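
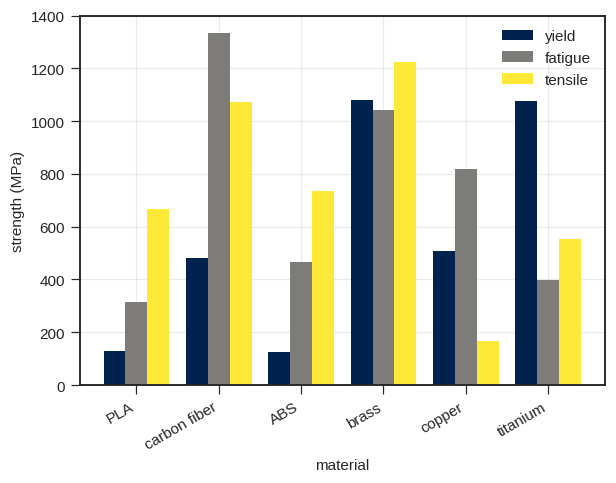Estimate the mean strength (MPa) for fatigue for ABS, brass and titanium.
(400 + 1000 + 400) / 3 ≈ 600.

≈ 600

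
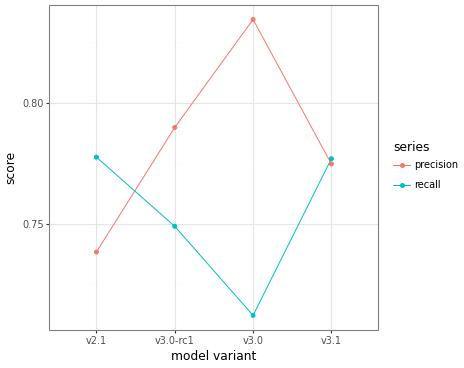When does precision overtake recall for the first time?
v2.1: precision ≈ 0.74 vs recall ≈ 0.78 (not yet); v3.0-rc1: precision ≈ 0.78 vs recall ≈ 0.74 (first crossover).

v3.0-rc1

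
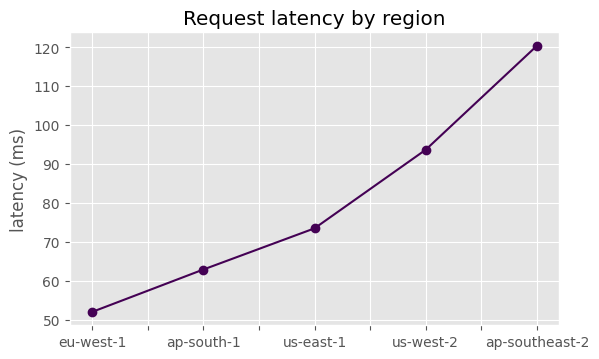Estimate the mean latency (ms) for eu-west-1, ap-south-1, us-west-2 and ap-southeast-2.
≈ 80

(50 + 60 + 90 + 120) / 4 ≈ 80.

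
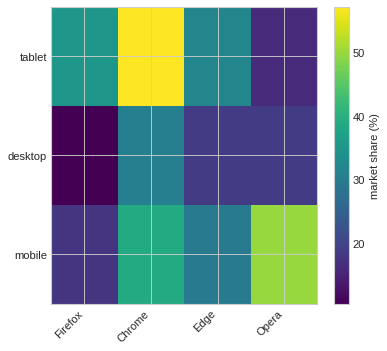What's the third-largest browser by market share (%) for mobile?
Top 4 for mobile: Opera ≈ 50, Chrome ≈ 40, Edge ≈ 30, Firefox ≈ 15.

Edge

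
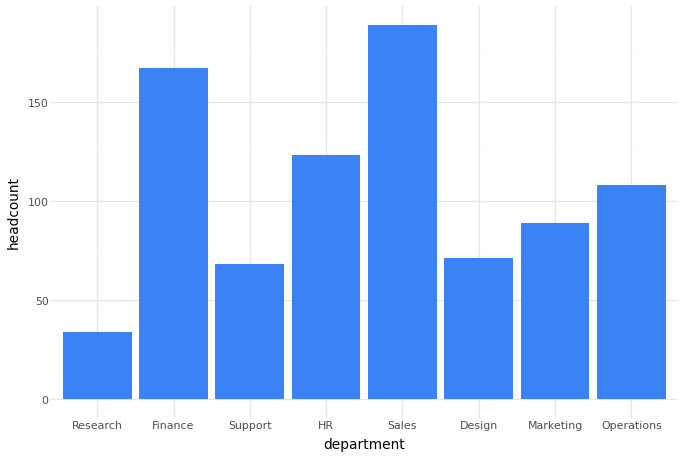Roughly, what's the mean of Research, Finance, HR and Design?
(40 + 160 + 120 + 80) / 4 ≈ 100.

≈ 100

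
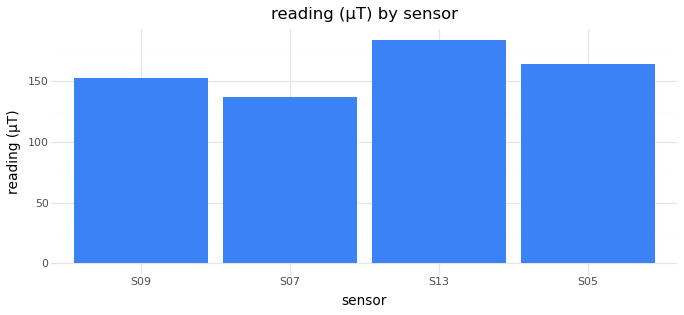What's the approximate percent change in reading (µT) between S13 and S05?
S13 ≈ 180, S05 ≈ 160; (160 − 180) / 180 ≈ -11.1%.

≈ -11.1%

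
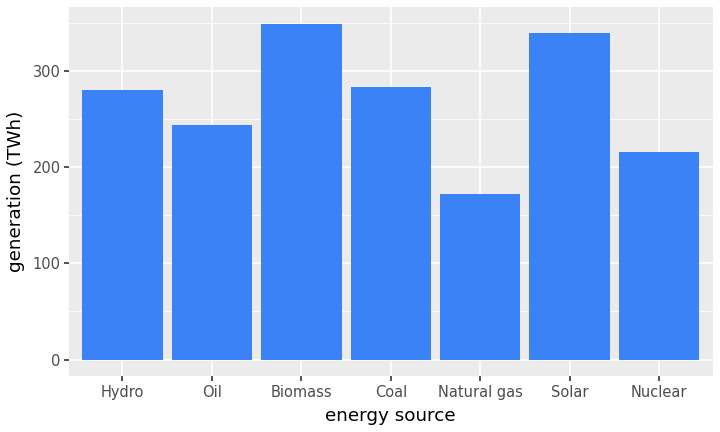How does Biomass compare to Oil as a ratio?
Biomass ≈ 350, Oil ≈ 250; 350/250 ≈ 1.4.

≈ 1.4×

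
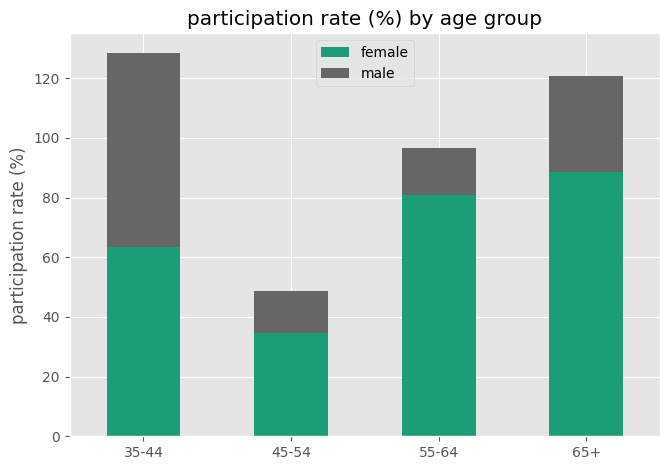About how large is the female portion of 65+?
≈ 80

female top ≈ 80, bottom ≈ 0; segment ≈ 80.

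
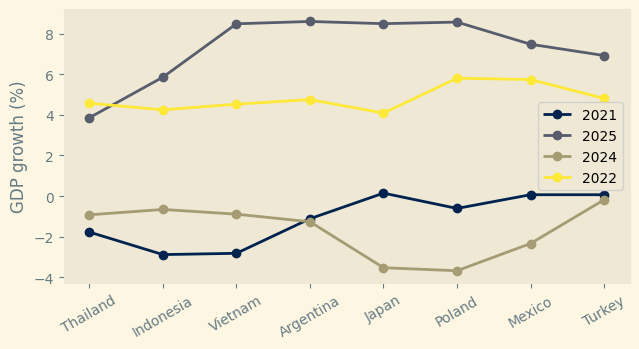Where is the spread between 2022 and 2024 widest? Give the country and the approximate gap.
Poland, ≈ 10 %

Poland: 2022 ≈ 6, 2024 ≈ -4 → gap ≈ 10. Next-largest (Mexico) is only ≈ 8.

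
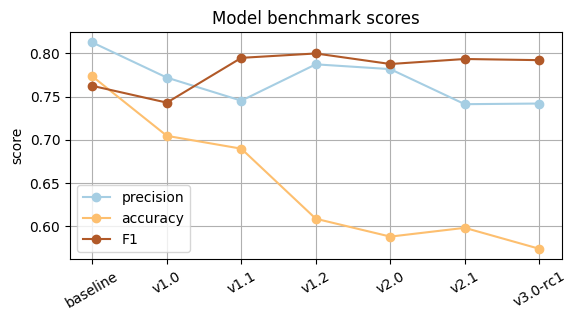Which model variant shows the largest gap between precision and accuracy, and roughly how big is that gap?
v2.0: precision ≈ 0.78, accuracy ≈ 0.58 → gap ≈ 0.20. Next-largest (v1.2) is only ≈ 0.18.

v2.0, ≈ 0.20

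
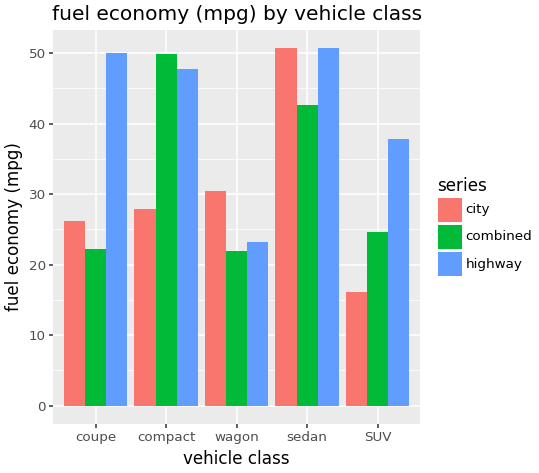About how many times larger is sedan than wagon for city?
≈ 1.67×

sedan ≈ 50, wagon ≈ 30; 50/30 ≈ 1.67.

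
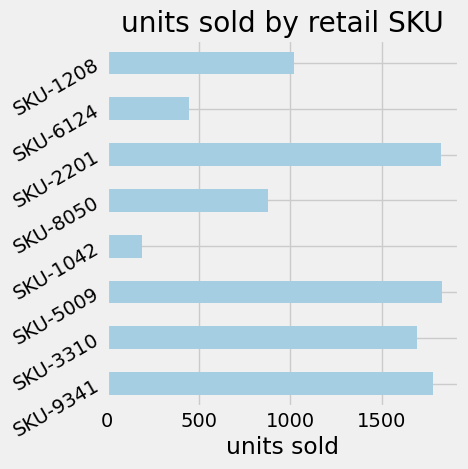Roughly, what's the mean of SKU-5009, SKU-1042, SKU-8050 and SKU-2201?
(1800 + 200 + 800 + 1800) / 4 ≈ 1150.

≈ 1150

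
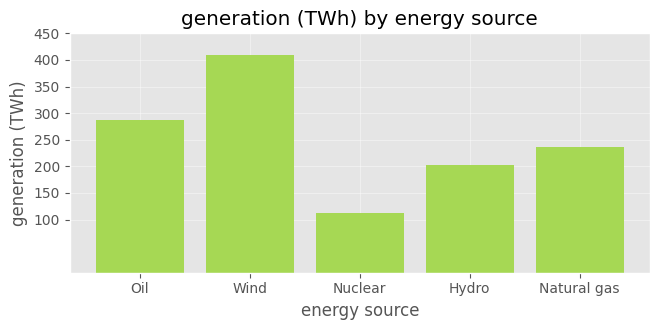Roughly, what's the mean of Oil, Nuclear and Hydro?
(300 + 100 + 200) / 3 ≈ 200.

≈ 200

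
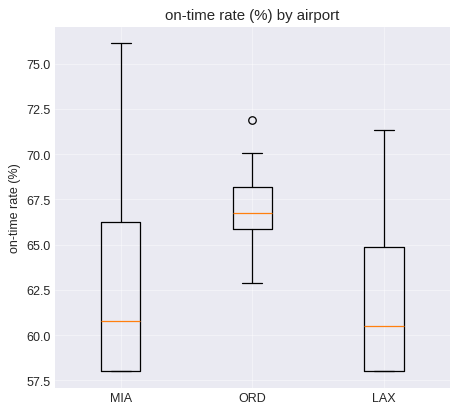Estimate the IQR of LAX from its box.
≈ 7

Q3 ≈ 65, Q1 ≈ 58; IQR ≈ 7.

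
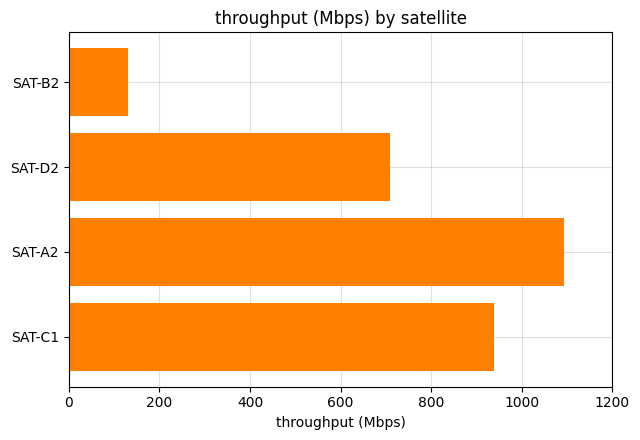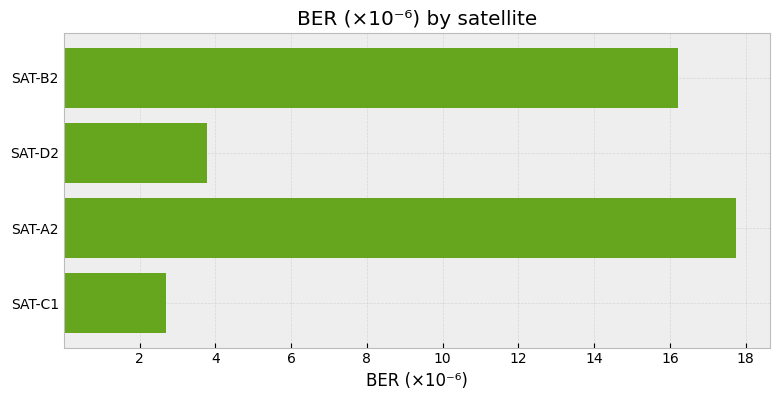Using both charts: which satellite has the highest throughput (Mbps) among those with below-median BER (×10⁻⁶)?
Chart 2 median BER (×10⁻⁶) ≈ 10; below-median satellites: SAT-D2, SAT-C1. Among those, SAT-C1 has the highest throughput (Mbps) (≈ 1000).

SAT-C1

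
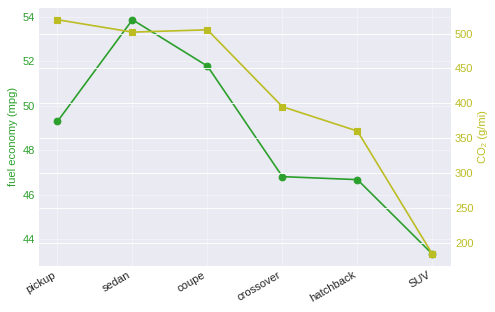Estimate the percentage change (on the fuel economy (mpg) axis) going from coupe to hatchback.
≈ -9.6%

coupe ≈ 52, hatchback ≈ 47; (47 − 52) / 52 ≈ -9.6%.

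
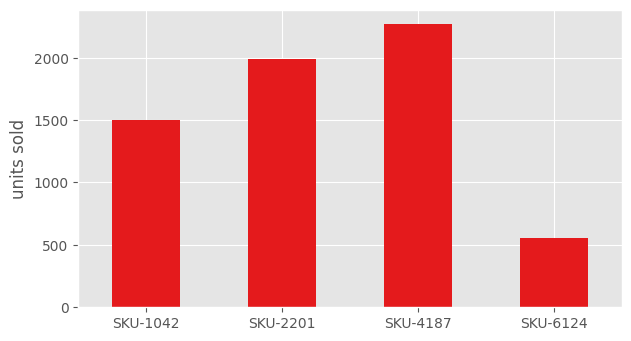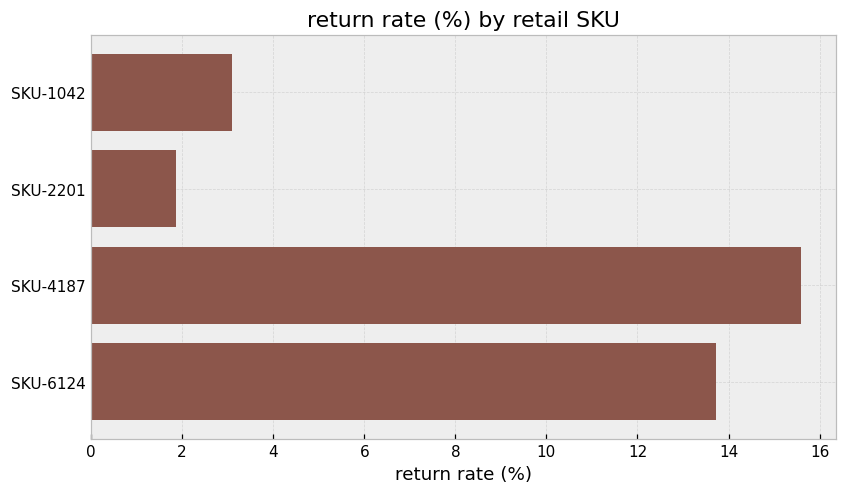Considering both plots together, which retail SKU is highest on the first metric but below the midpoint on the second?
SKU-2201

Chart 2 median return rate (%) ≈ 8; below-median retail SKUs: SKU-1042, SKU-2201. Among those, SKU-2201 has the highest units sold (≈ 2000).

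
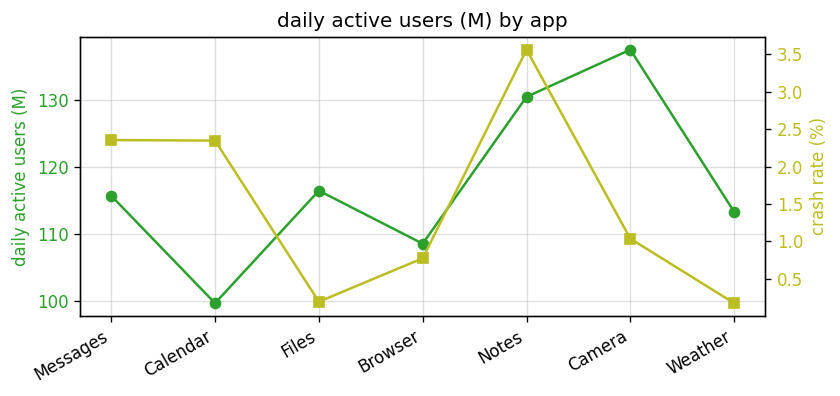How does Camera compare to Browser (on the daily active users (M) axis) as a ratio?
Camera ≈ 140, Browser ≈ 110; 140/110 ≈ 1.27.

≈ 1.27×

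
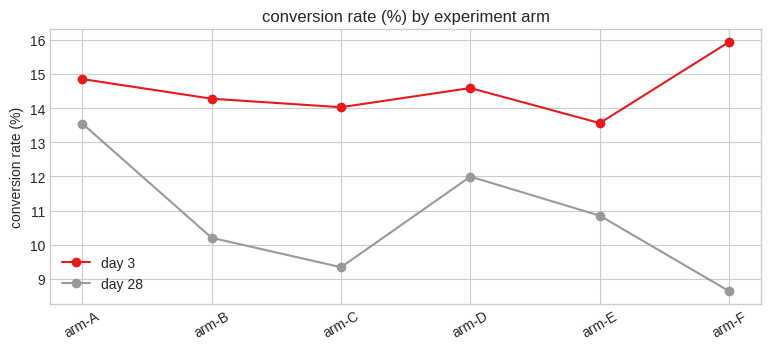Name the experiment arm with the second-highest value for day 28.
arm-D

Top 3 for day 28: arm-A ≈ 14, arm-D ≈ 12, arm-E ≈ 11.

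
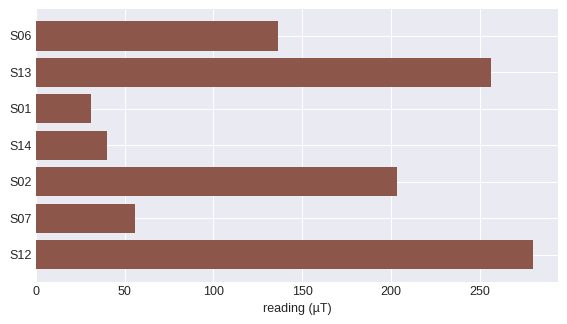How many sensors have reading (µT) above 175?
3

Above 175: S13, S02, S12.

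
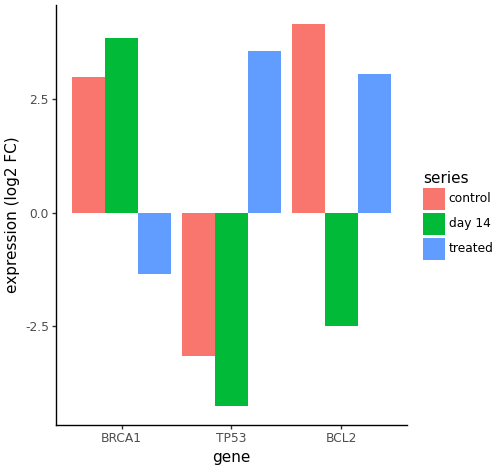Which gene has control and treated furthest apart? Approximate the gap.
TP53, ≈ 7 log2 FC

TP53: control ≈ -3, treated ≈ 4 → gap ≈ 7. Next-largest (BRCA1) is only ≈ 4.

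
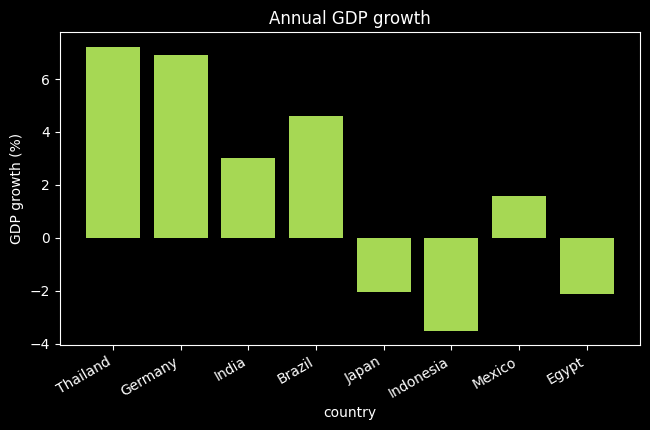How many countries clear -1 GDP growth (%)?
Above -1: Thailand, Germany, India, Brazil, Mexico.

5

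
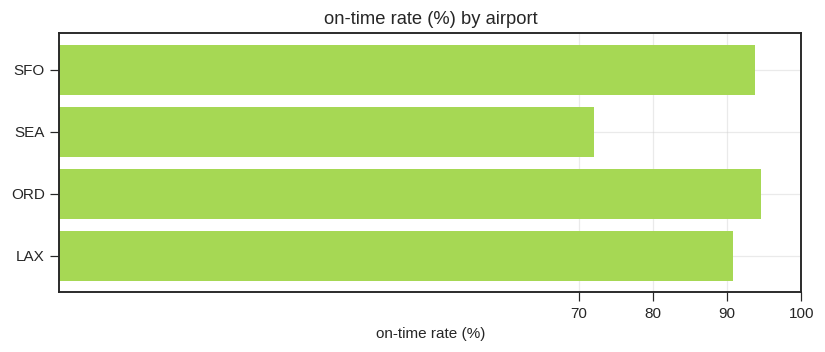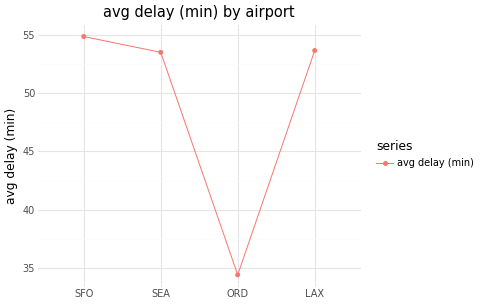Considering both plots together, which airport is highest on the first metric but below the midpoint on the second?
Chart 2 median avg delay (min) ≈ 50; below-median airports: SEA, ORD. Among those, ORD has the highest on-time rate (%) (≈ 90).

ORD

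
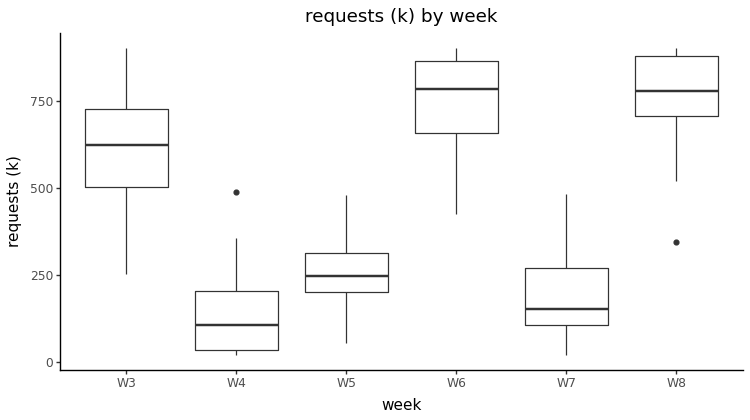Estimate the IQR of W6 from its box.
Q3 ≈ 900, Q1 ≈ 700; IQR ≈ 200.

≈ 200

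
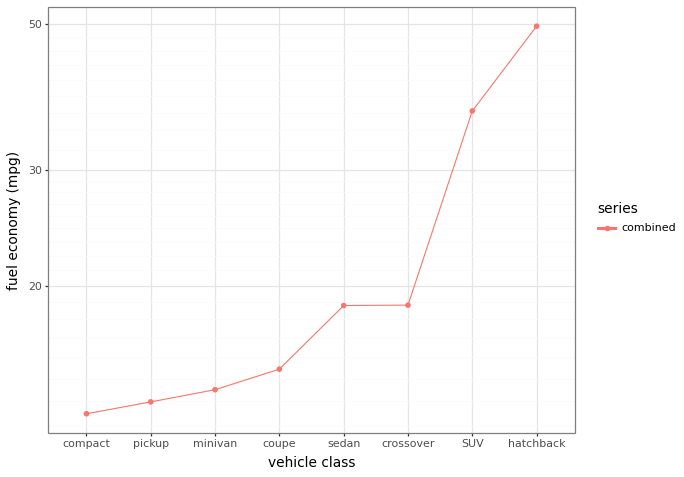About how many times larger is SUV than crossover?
≈ 1.75×

SUV ≈ 35, crossover ≈ 20; 35/20 ≈ 1.75.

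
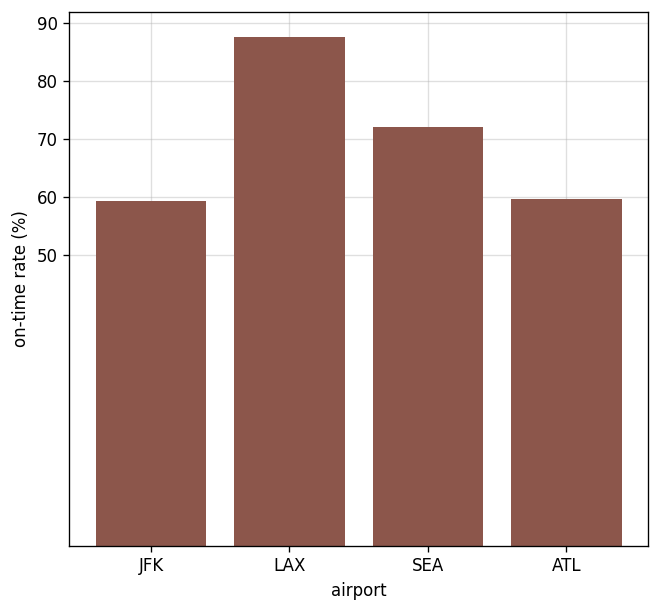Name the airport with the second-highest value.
Top 3: LAX ≈ 90, SEA ≈ 70, ATL ≈ 60.

SEA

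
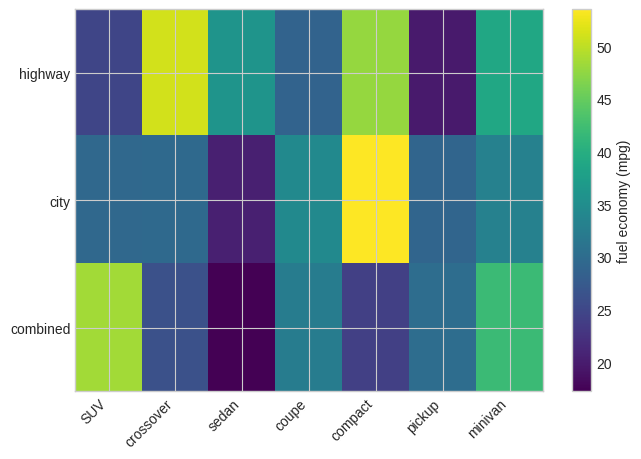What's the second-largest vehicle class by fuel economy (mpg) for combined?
minivan

Top 3 for combined: SUV ≈ 50, minivan ≈ 40, coupe ≈ 30.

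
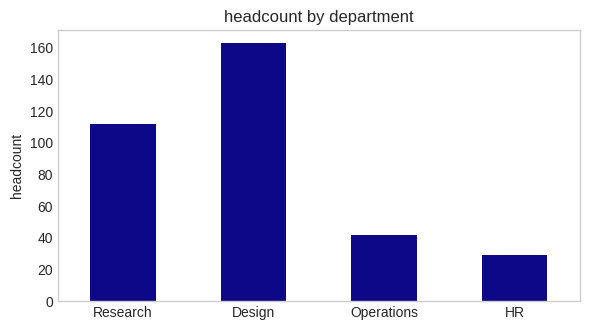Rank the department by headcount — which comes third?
Operations

Top 4: Design ≈ 160, Research ≈ 120, Operations ≈ 40, HR ≈ 20.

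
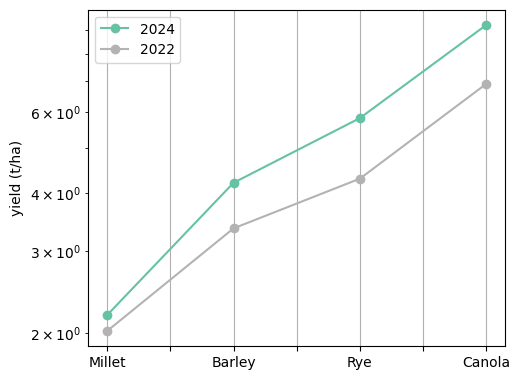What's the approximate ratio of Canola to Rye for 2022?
Canola ≈ 7, Rye ≈ 4; 7/4 ≈ 1.75.

≈ 1.75×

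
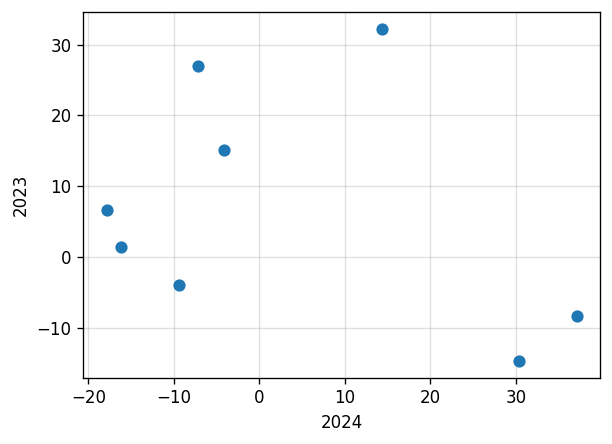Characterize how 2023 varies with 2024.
Points are negatively correlated; weak (|r| ≈ 0.3).

negative, weak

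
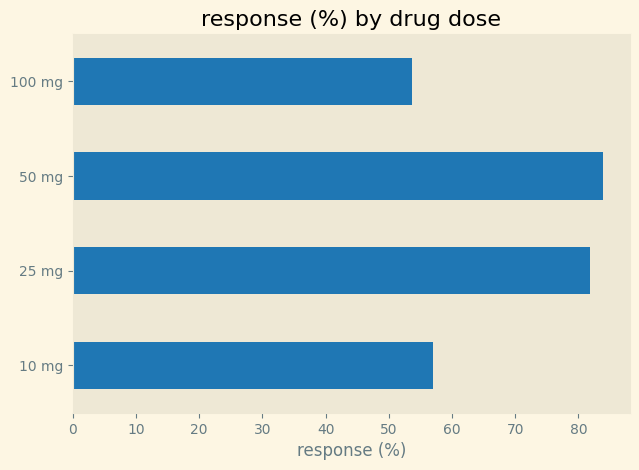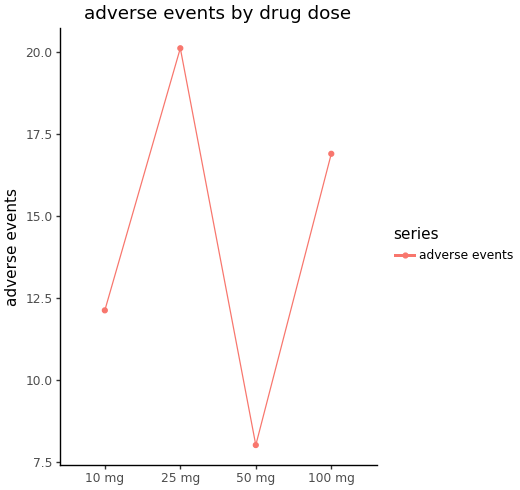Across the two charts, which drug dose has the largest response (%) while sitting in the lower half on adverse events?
50 mg

Chart 2 median adverse events ≈ 14; below-median drug doses: 10 mg, 50 mg. Among those, 50 mg has the highest response (%) (≈ 80).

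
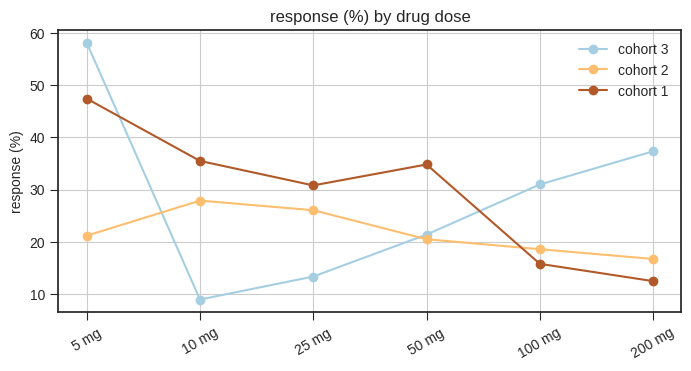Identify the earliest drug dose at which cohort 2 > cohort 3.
5 mg: cohort 2 ≈ 20 vs cohort 3 ≈ 60 (not yet); 10 mg: cohort 2 ≈ 30 vs cohort 3 ≈ 10 (first crossover).

10 mg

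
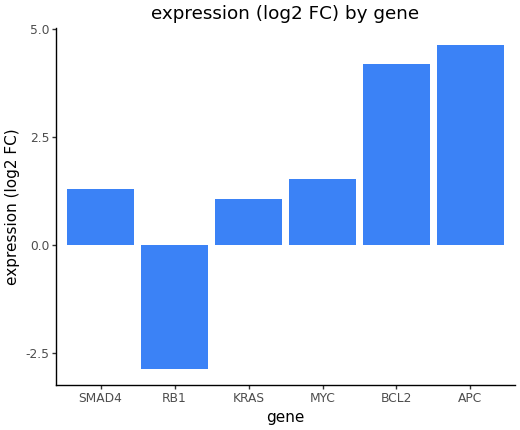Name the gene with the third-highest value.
MYC

Top 4: APC ≈ 5, BCL2 ≈ 4, MYC ≈ 2, SMAD4 ≈ 1.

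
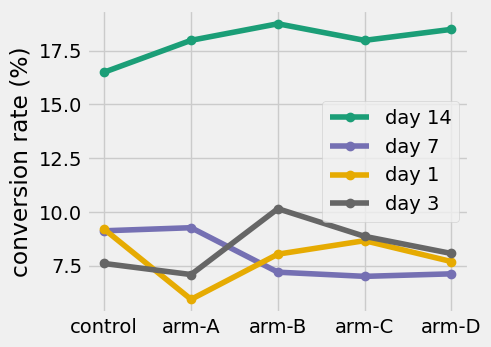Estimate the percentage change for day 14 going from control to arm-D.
control ≈ 16, arm-D ≈ 18; (18 − 16) / 16 ≈ +12.5%.

≈ +12.5%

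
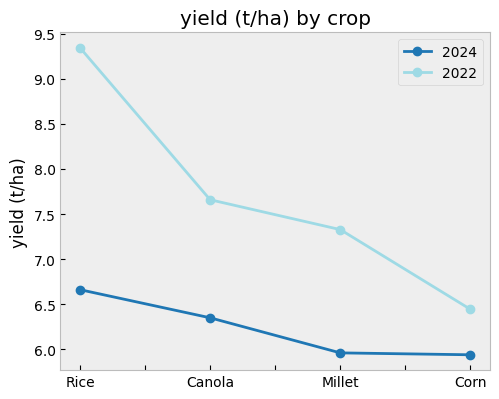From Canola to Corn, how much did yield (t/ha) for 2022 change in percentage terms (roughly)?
≈ -13.3%

Canola ≈ 7.5, Corn ≈ 6.5; (6.5 − 7.5) / 7.5 ≈ -13.3%.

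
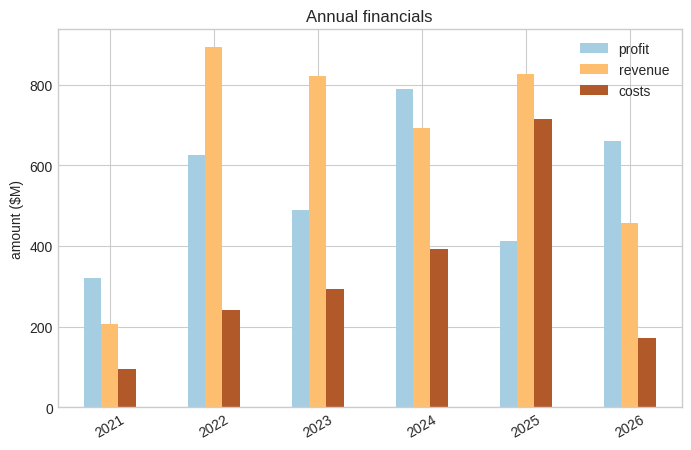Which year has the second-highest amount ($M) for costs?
2024

Top 3 for costs: 2025 ≈ 700, 2024 ≈ 400, 2023 ≈ 300.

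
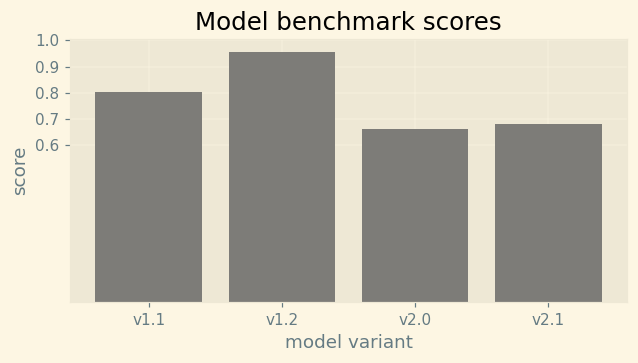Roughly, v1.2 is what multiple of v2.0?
≈ 1.43×

v1.2 ≈ 1.0, v2.0 ≈ 0.7; 1.0/0.7 ≈ 1.43.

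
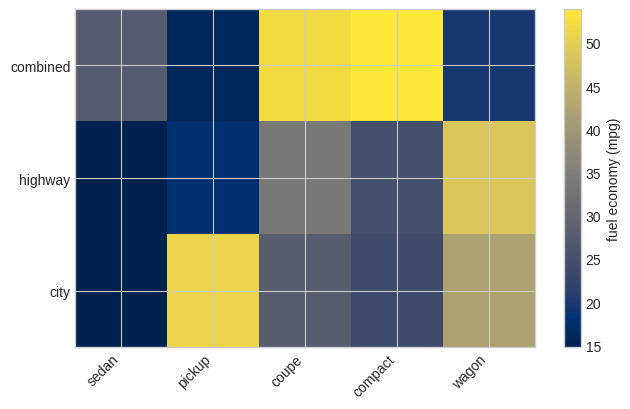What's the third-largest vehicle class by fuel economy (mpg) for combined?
Top 4 for combined: compact ≈ 55, coupe ≈ 50, sedan ≈ 30, wagon ≈ 20.

sedan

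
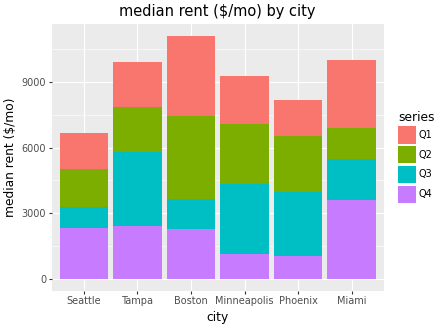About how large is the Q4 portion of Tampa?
Q4 top ≈ 2000, bottom ≈ 0; segment ≈ 2000.

≈ 2000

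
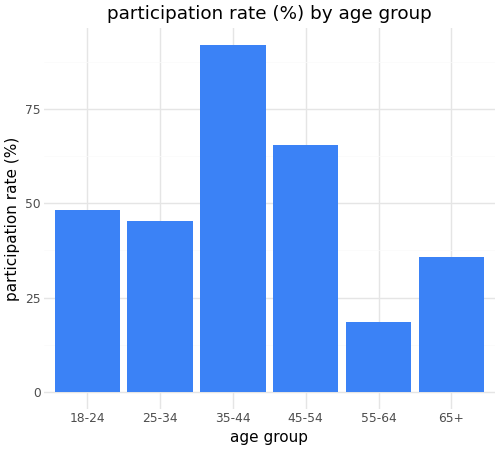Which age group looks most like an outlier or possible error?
35-44 ≈ 90; the rest sit between ≈ 20 and ≈ 70.

35-44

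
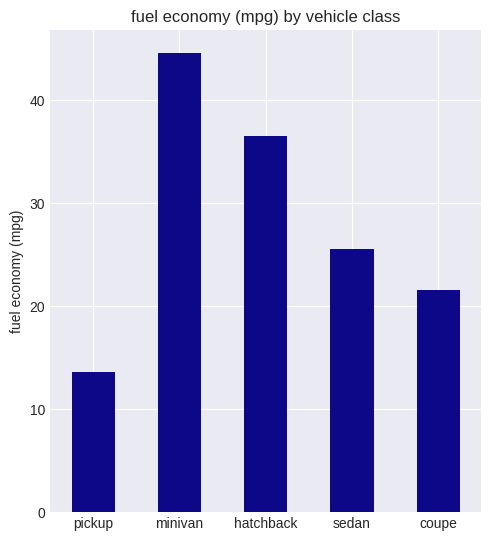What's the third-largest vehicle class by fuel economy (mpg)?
sedan

Top 4: minivan ≈ 45, hatchback ≈ 35, sedan ≈ 25, coupe ≈ 20.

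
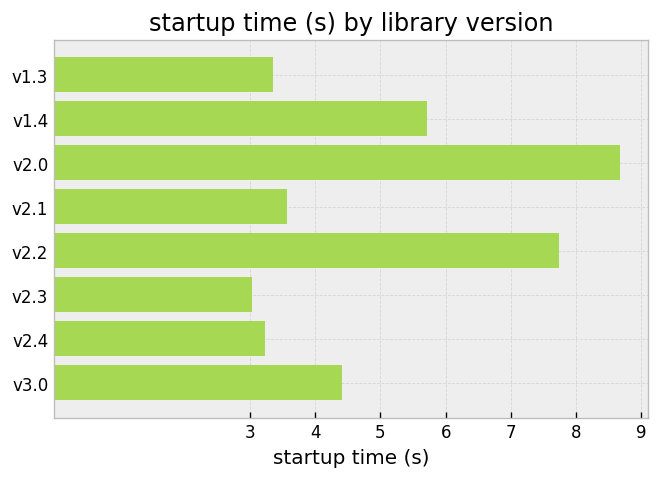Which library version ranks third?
v1.4

Top 4: v2.0 ≈ 9, v2.2 ≈ 8, v1.4 ≈ 6, v3.0 ≈ 4.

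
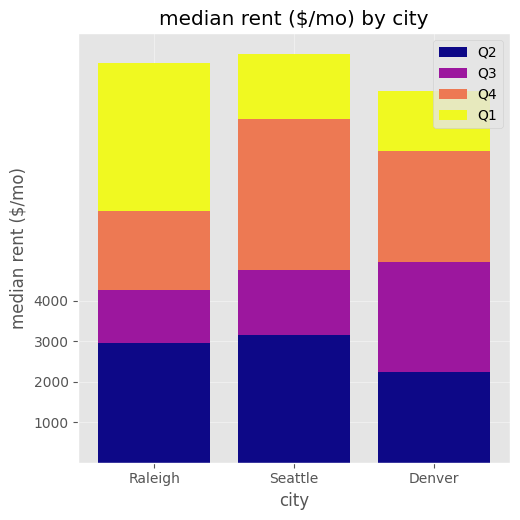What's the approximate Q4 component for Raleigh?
Q4 top ≈ 6000, bottom ≈ 4000; segment ≈ 2000.

≈ 2000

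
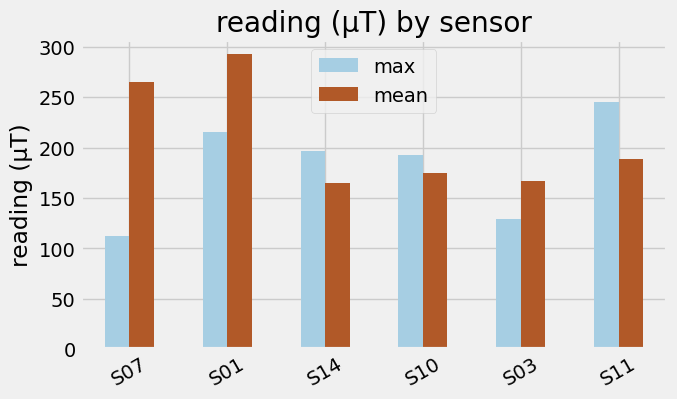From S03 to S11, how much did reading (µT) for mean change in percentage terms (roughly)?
≈ +14.3%

S03 ≈ 175, S11 ≈ 200; (200 − 175) / 175 ≈ +14.3%.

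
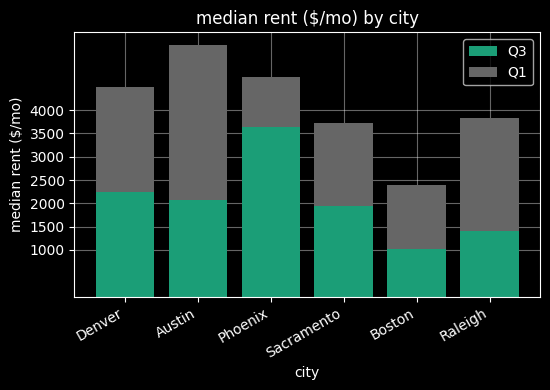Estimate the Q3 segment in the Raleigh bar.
Q3 top ≈ 1500, bottom ≈ 0; segment ≈ 1500.

≈ 1500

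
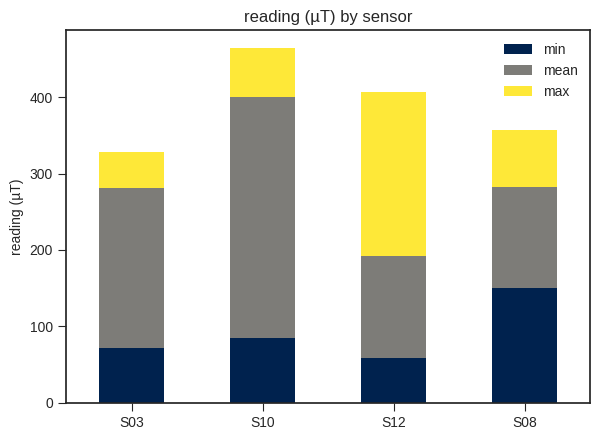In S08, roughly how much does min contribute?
min top ≈ 150, bottom ≈ 0; segment ≈ 150.

≈ 150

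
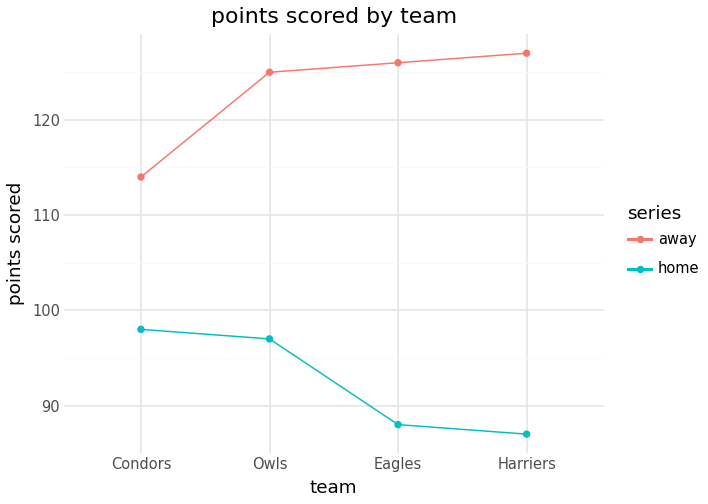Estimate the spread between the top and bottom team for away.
≈ 10

Max Harriers ≈ 125, min Condors ≈ 115; range ≈ 10.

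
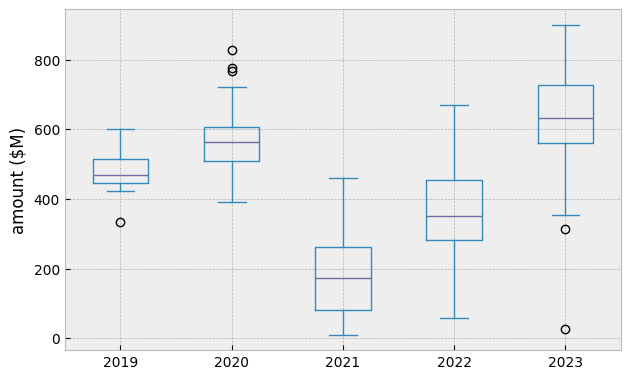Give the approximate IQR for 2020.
Q3 ≈ 600, Q1 ≈ 500; IQR ≈ 100.

≈ 100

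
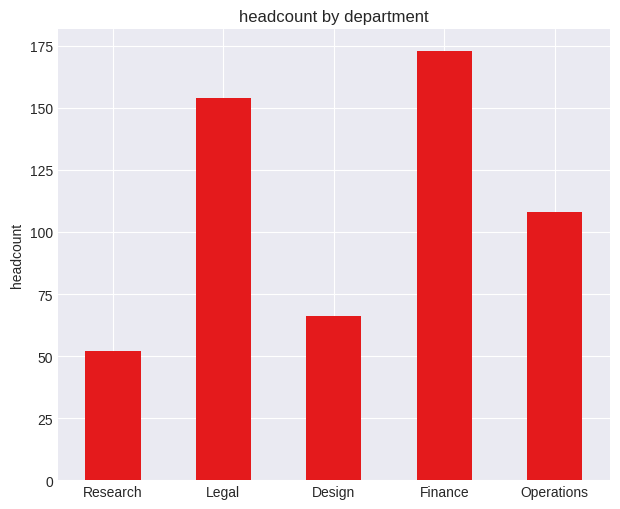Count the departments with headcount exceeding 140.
2

Above 140: Legal, Finance.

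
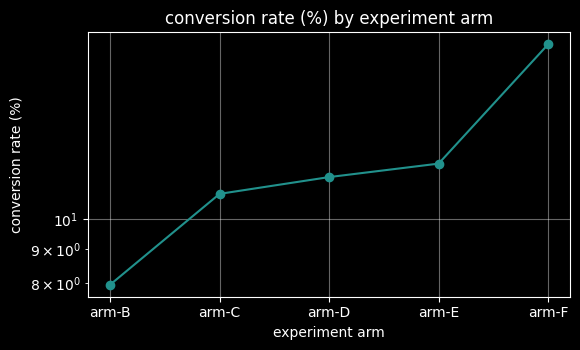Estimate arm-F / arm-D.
≈ 1.5×

arm-F ≈ 18, arm-D ≈ 12; 18/12 ≈ 1.5.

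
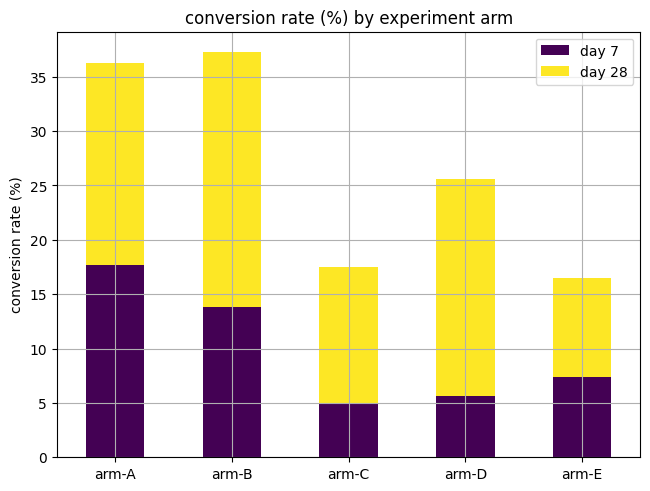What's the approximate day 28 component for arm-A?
≈ 15

day 28 top ≈ 35, bottom ≈ 20; segment ≈ 15.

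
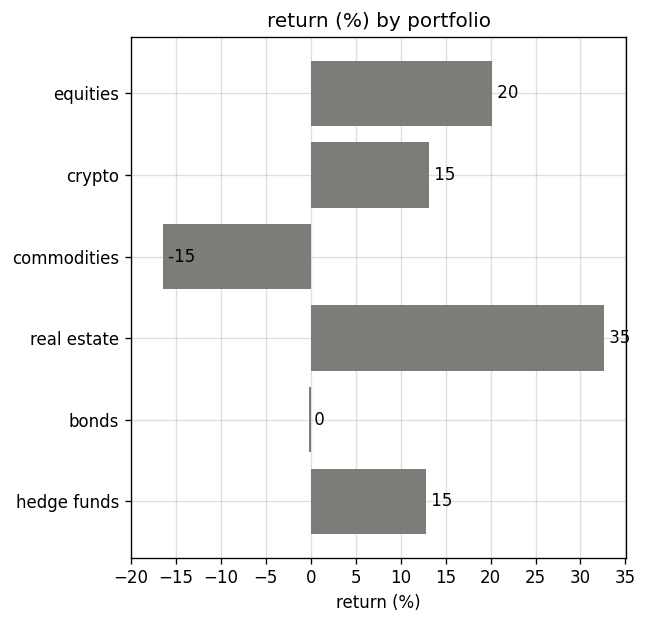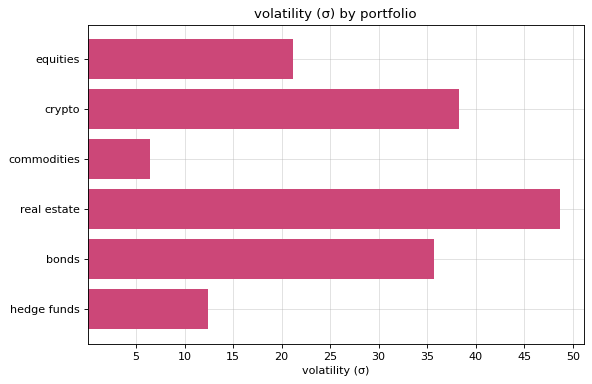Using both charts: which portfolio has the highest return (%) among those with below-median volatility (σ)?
equities

Chart 2 median volatility (σ) ≈ 30; below-median portfolios: equities, commodities, hedge funds. Among those, equities has the highest return (%) (≈ 20).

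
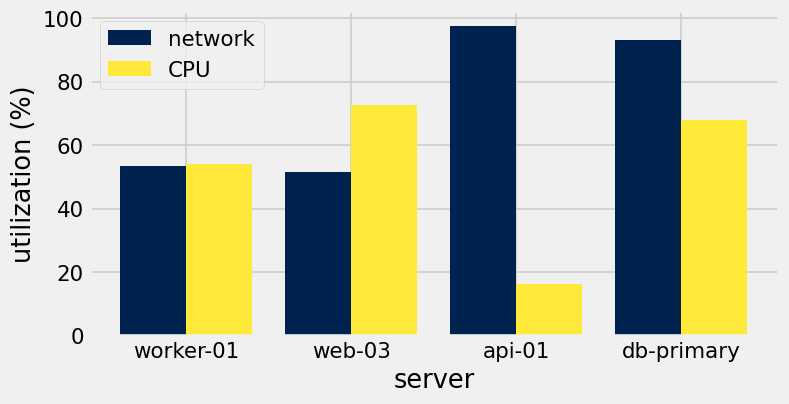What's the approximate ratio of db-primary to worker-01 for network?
db-primary ≈ 90, worker-01 ≈ 50; 90/50 ≈ 1.8.

≈ 1.8×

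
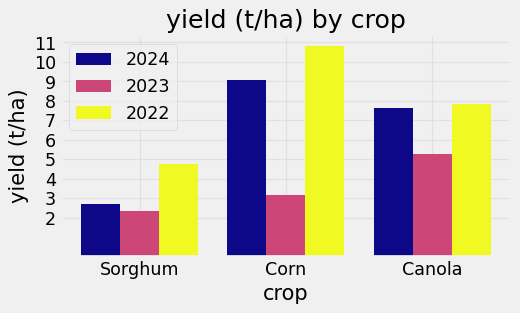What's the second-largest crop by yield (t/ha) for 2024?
Top 3 for 2024: Corn ≈ 9, Canola ≈ 8, Sorghum ≈ 3.

Canola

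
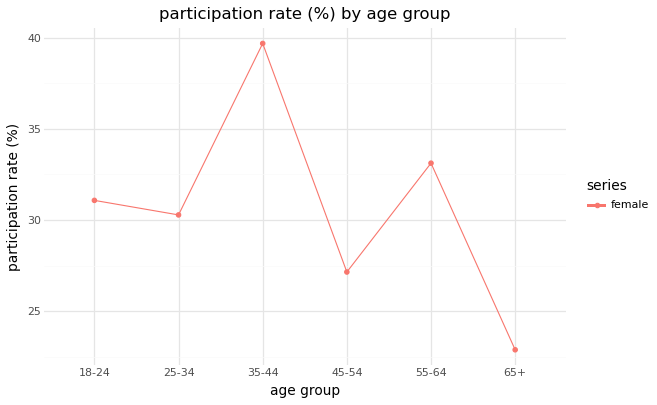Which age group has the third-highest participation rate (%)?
18-24

Top 4: 35-44 ≈ 40, 55-64 ≈ 34, 18-24 ≈ 32, 25-34 ≈ 30.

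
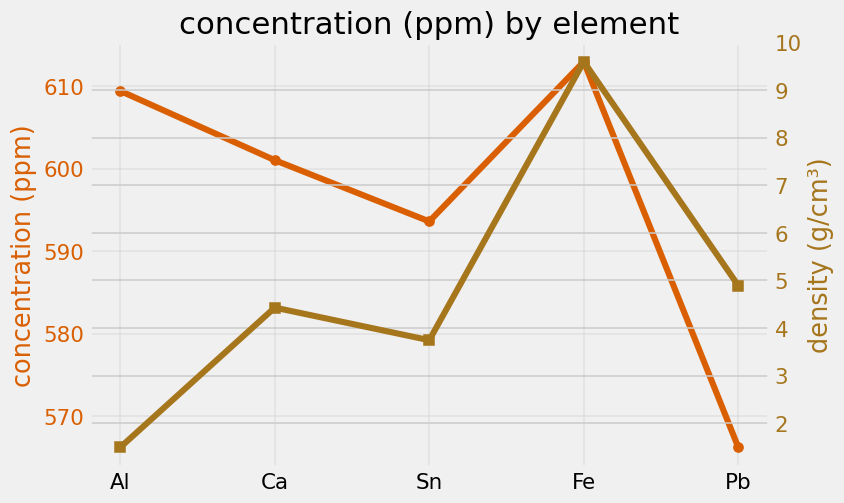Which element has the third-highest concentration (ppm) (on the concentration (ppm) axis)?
Ca

Top 4 (on the concentration (ppm) axis): Fe ≈ 615, Al ≈ 610, Ca ≈ 600, Sn ≈ 595.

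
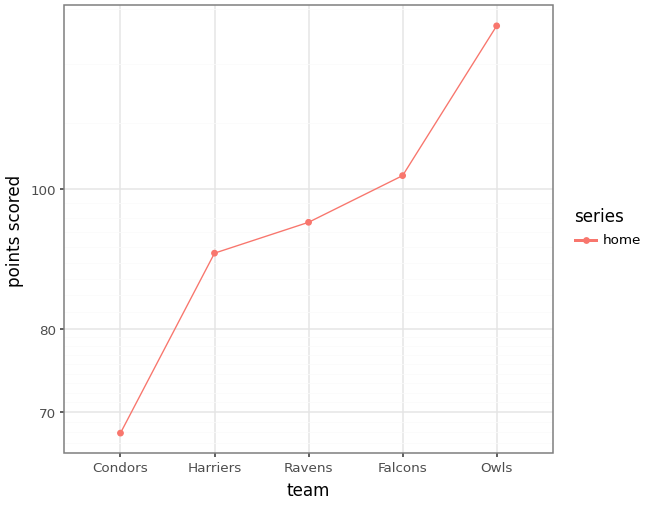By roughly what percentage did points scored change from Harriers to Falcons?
Harriers ≈ 90, Falcons ≈ 100; (100 − 90) / 90 ≈ +11.1%.

≈ +11.1%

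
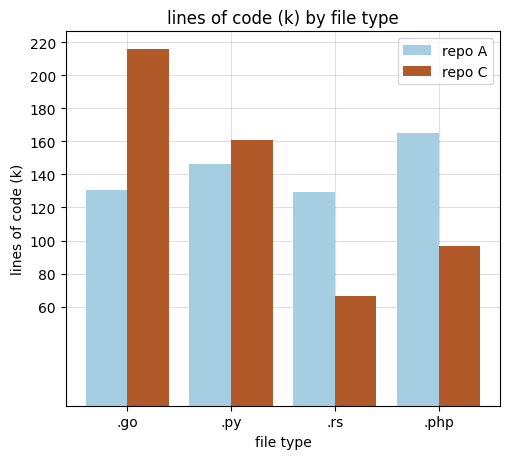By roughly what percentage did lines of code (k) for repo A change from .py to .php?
≈ +14.3%

.py ≈ 140, .php ≈ 160; (160 − 140) / 140 ≈ +14.3%.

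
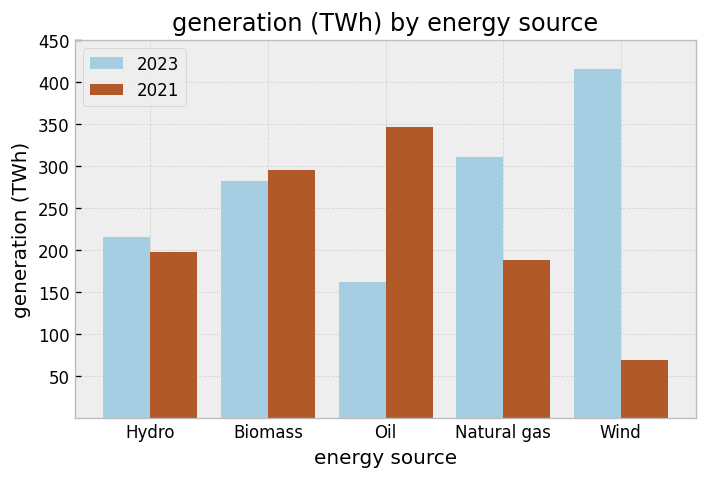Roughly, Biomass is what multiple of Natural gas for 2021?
≈ 1.5×

Biomass ≈ 300, Natural gas ≈ 200; 300/200 ≈ 1.5.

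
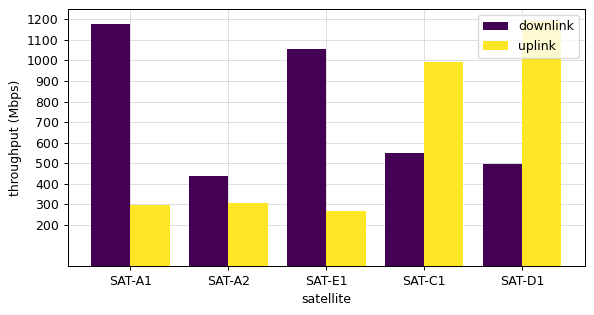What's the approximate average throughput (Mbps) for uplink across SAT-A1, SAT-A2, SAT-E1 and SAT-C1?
≈ 475

(300 + 300 + 300 + 1000) / 4 ≈ 475.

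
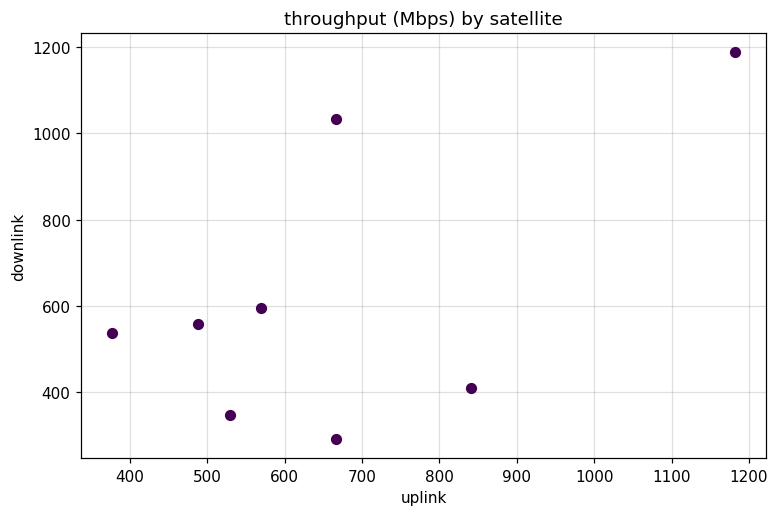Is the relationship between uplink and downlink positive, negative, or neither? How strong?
Points are positively correlated; moderate (|r| ≈ 0.6).

positive, moderate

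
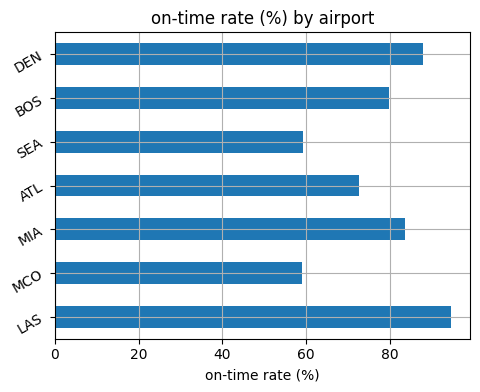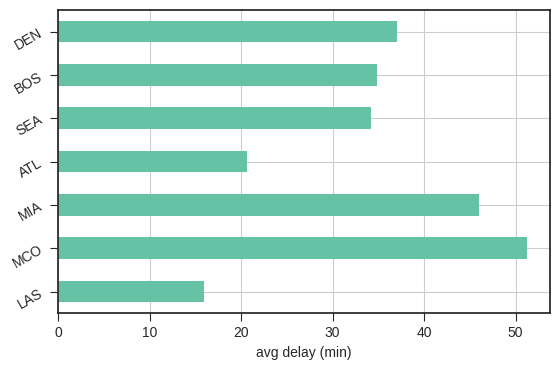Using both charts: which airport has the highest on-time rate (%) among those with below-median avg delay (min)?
Chart 2 median avg delay (min) ≈ 35; below-median airports: LAS, ATL, SEA. Among those, LAS has the highest on-time rate (%) (≈ 90).

LAS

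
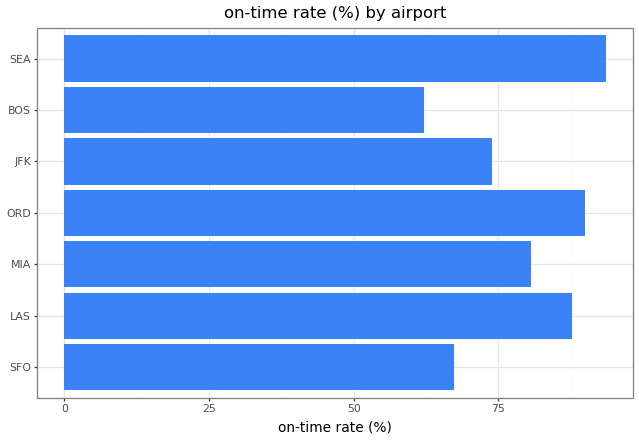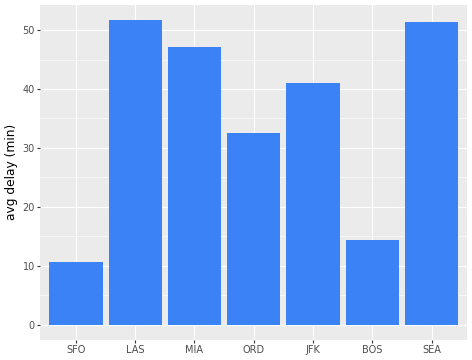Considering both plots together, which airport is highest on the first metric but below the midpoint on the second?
ORD

Chart 2 median avg delay (min) ≈ 40; below-median airports: SFO, ORD, BOS. Among those, ORD has the highest on-time rate (%) (≈ 90).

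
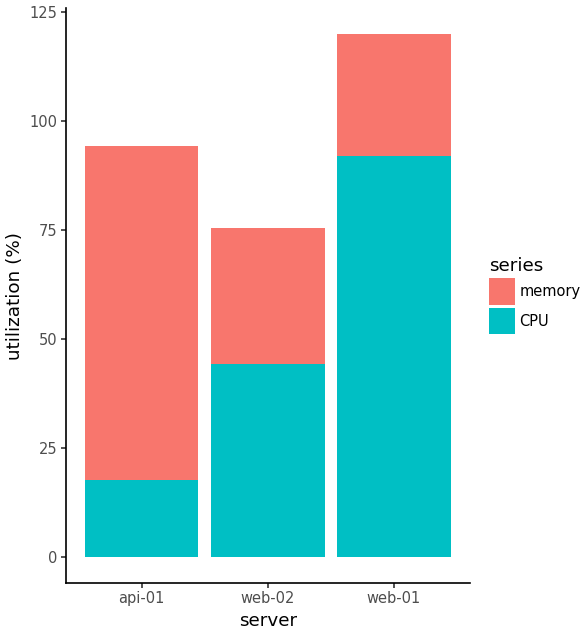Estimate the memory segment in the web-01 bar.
memory top ≈ 120, bottom ≈ 90; segment ≈ 30.

≈ 30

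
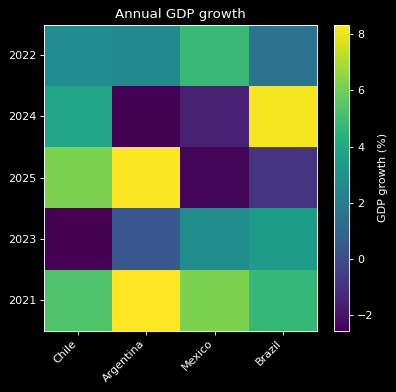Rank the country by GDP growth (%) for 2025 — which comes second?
Top 3 for 2025: Argentina ≈ 8, Chile ≈ 6, Brazil ≈ -1.

Chile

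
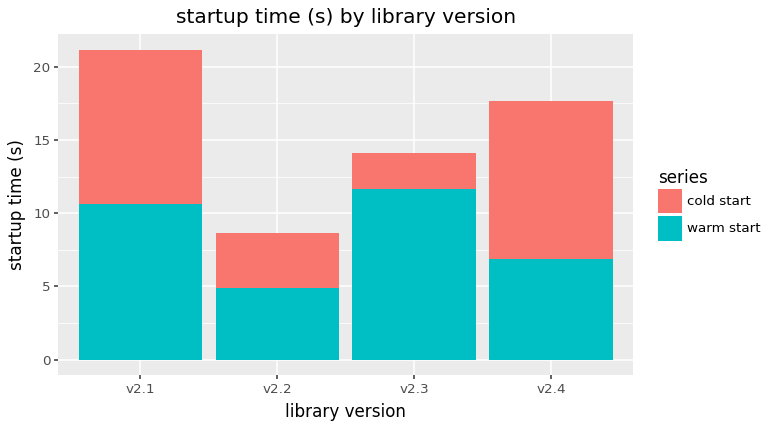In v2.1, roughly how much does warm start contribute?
warm start top ≈ 10, bottom ≈ 0; segment ≈ 10.

≈ 10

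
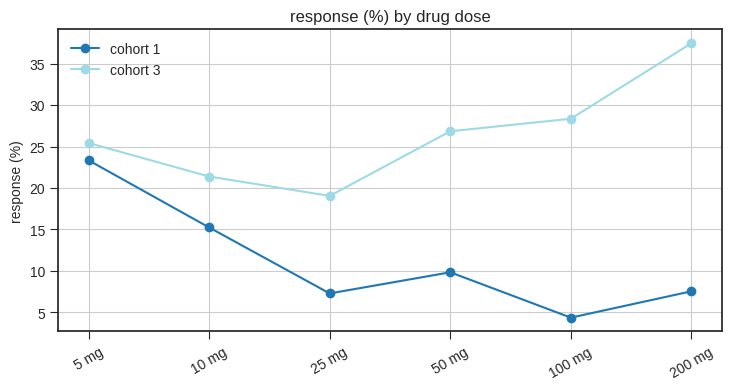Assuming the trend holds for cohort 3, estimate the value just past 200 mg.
≈ 40

Last three: 25, 30, 35 → slope ≈ 5/step → next ≈ 40.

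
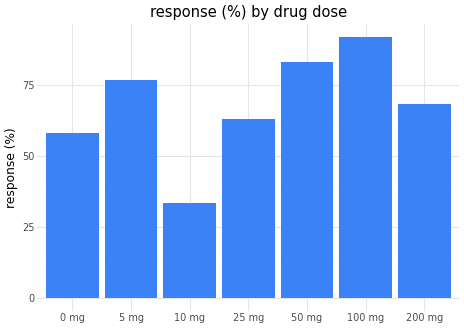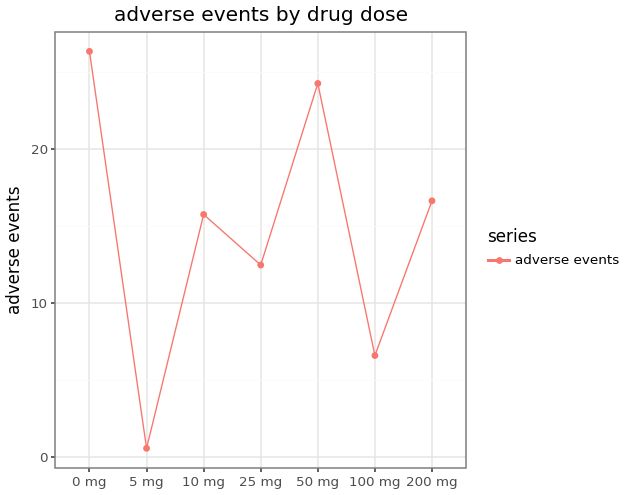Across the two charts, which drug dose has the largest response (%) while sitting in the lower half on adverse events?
100 mg

Chart 2 median adverse events ≈ 15; below-median drug doses: 5 mg, 25 mg, 100 mg. Among those, 100 mg has the highest response (%) (≈ 90).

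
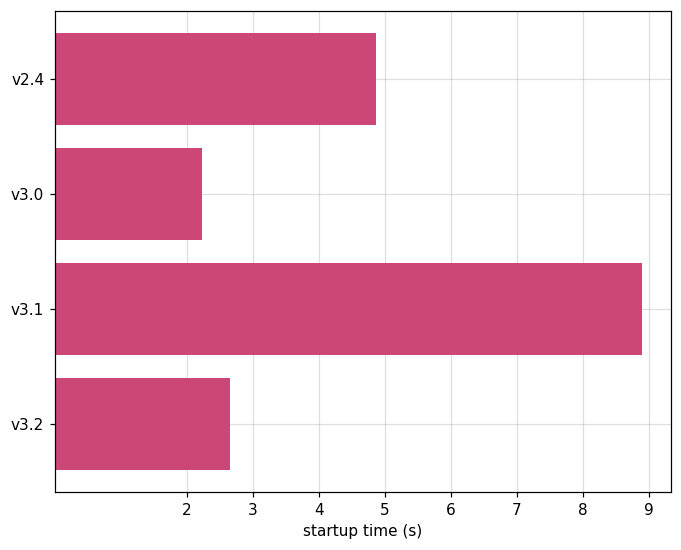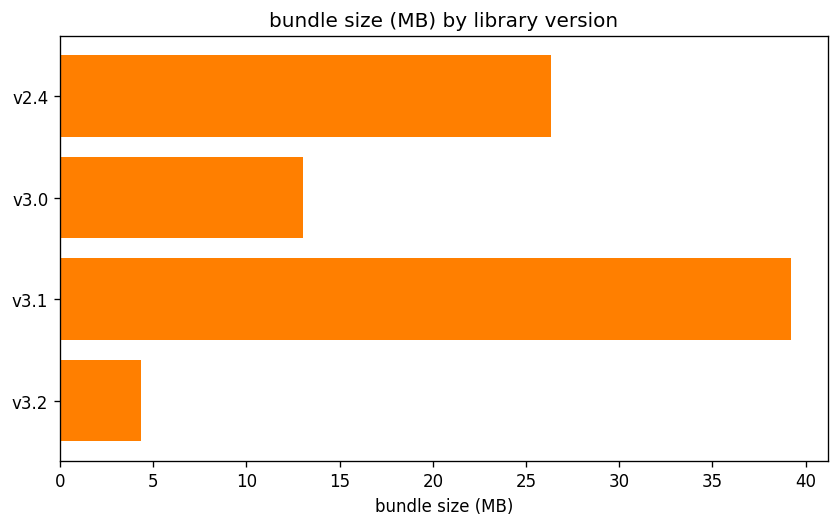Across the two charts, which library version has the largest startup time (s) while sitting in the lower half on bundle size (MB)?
v3.2

Chart 2 median bundle size (MB) ≈ 20; below-median library versions: v3.0, v3.2. Among those, v3.2 has the highest startup time (s) (≈ 3).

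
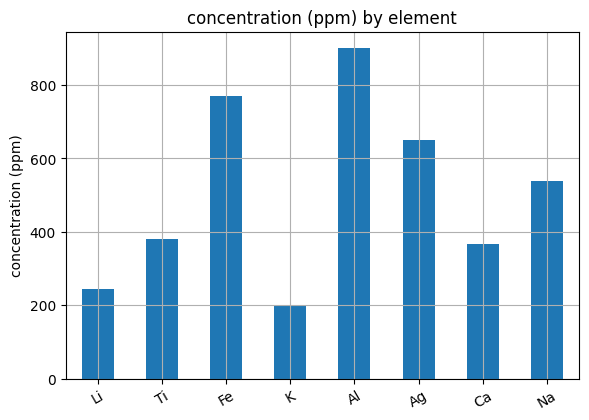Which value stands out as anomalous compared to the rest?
Al

Al ≈ 900; the rest sit between ≈ 200 and ≈ 800.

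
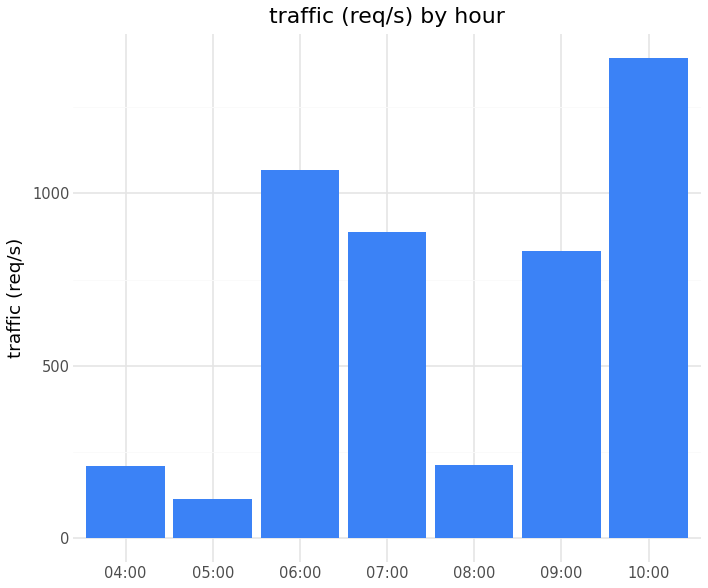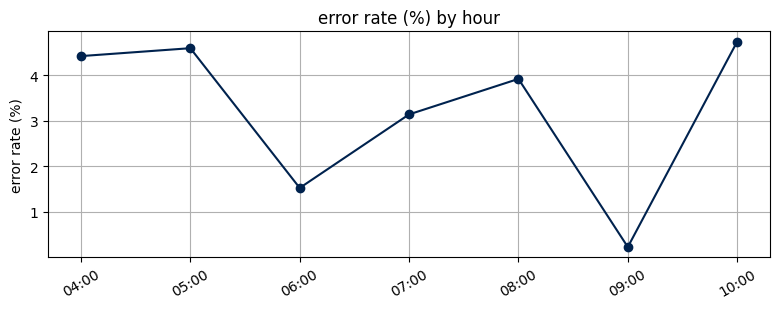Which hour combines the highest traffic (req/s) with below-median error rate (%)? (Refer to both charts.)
06:00

Chart 2 median error rate (%) ≈ 4; below-median hours: 06:00, 07:00, 09:00. Among those, 06:00 has the highest traffic (req/s) (≈ 1000).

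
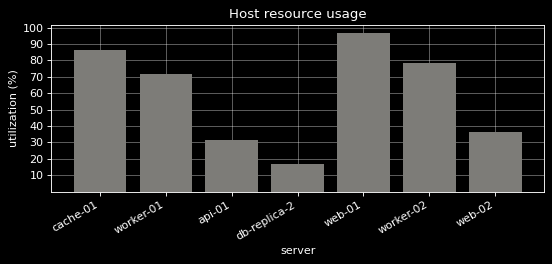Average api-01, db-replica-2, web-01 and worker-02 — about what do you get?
≈ 58

(30 + 20 + 100 + 80) / 4 ≈ 58.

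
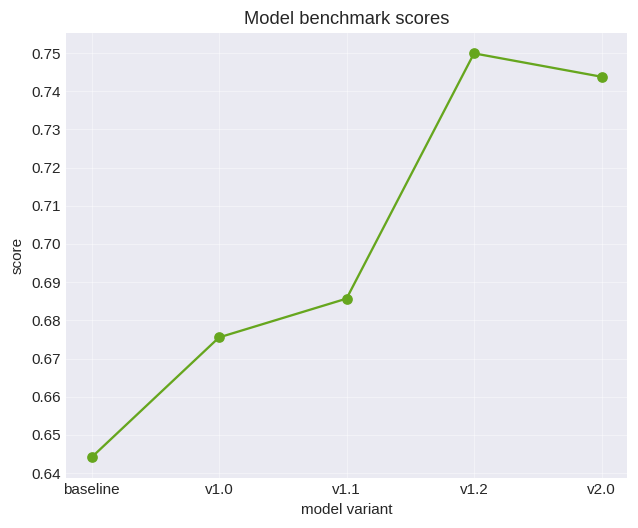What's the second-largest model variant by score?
Top 3: v1.2 ≈ 0.75, v2.0 ≈ 0.74, v1.1 ≈ 0.69.

v2.0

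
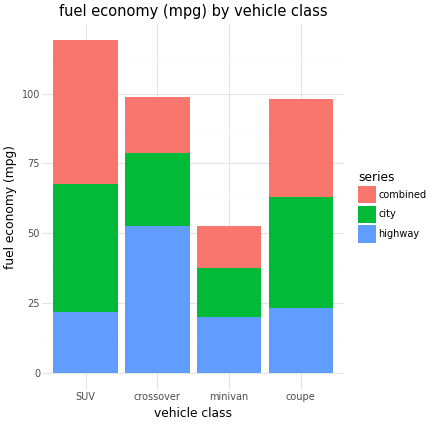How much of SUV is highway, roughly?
≈ 20

highway top ≈ 20, bottom ≈ 0; segment ≈ 20.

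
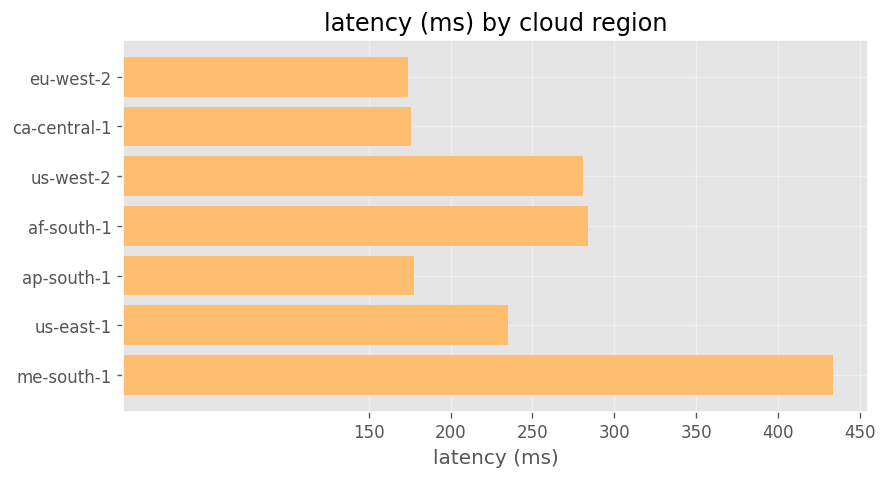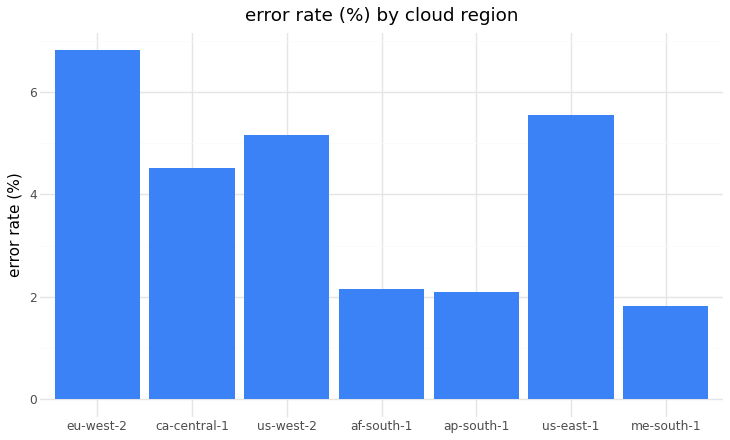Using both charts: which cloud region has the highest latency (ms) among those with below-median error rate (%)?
me-south-1

Chart 2 median error rate (%) ≈ 5; below-median cloud regions: af-south-1, ap-south-1, me-south-1. Among those, me-south-1 has the highest latency (ms) (≈ 450).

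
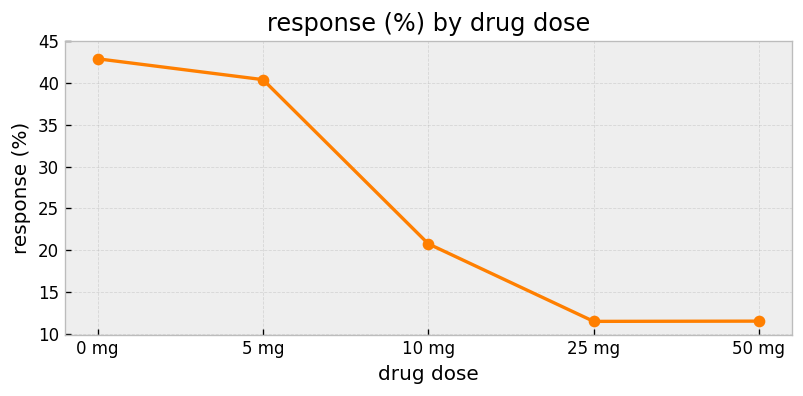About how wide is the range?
≈ 35

Max 0 mg ≈ 45, min 25 mg ≈ 10; range ≈ 35.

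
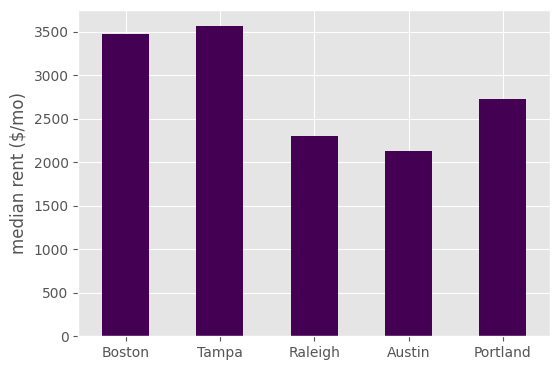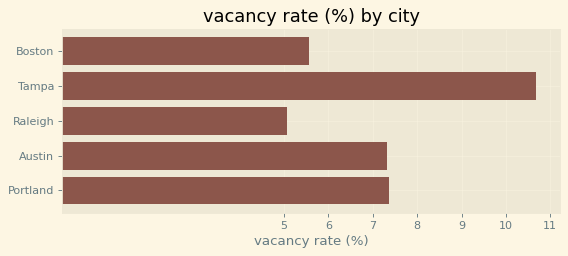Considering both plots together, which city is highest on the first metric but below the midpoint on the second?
Boston

Chart 2 median vacancy rate (%) ≈ 7; below-median cities: Boston, Raleigh. Among those, Boston has the highest median rent ($/mo) (≈ 3500).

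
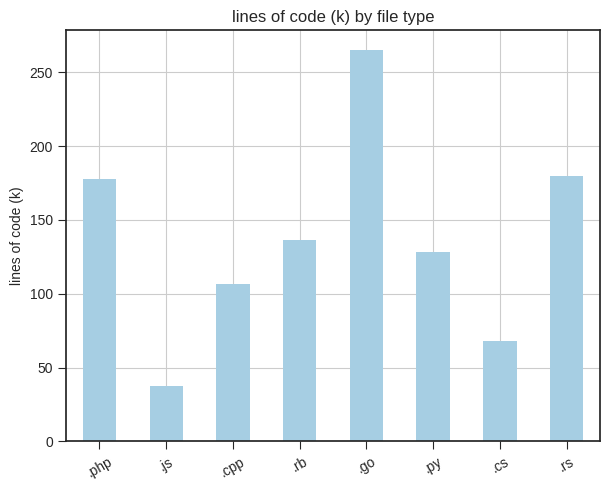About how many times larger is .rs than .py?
≈ 1.4×

.rs ≈ 175, .py ≈ 125; 175/125 ≈ 1.4.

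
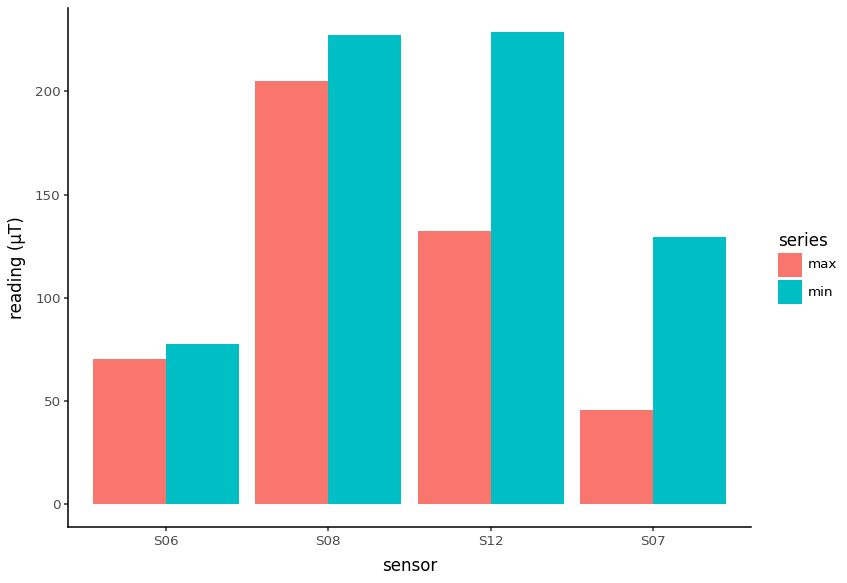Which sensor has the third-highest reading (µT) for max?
S06

Top 4 for max: S08 ≈ 200, S12 ≈ 140, S06 ≈ 80, S07 ≈ 40.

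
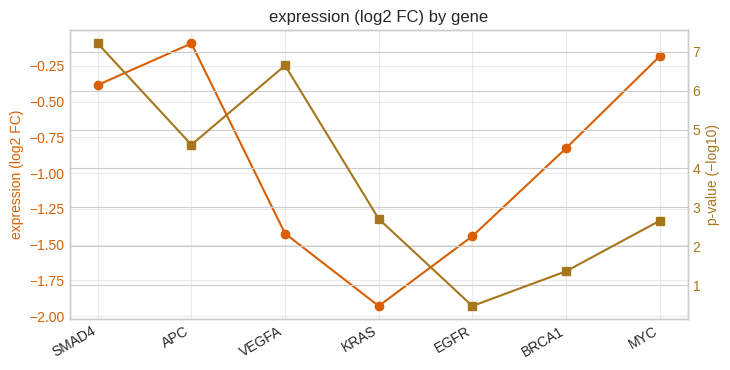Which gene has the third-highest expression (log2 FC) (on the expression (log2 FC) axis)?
SMAD4

Top 4 (on the expression (log2 FC) axis): APC ≈ 0.0, MYC ≈ -0.2, SMAD4 ≈ -0.4, BRCA1 ≈ -0.8.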